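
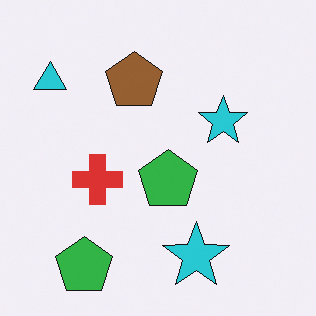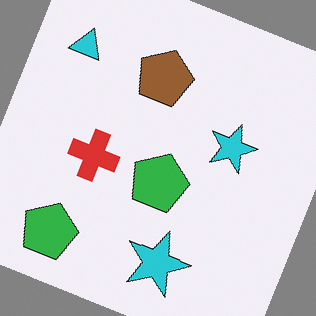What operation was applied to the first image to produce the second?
The image was rotated clockwise by a clearly visible amount.

Every shape is tilted by the same angle and the image corners show triangular fill wedges — a whole-image rotation by a non-right angle.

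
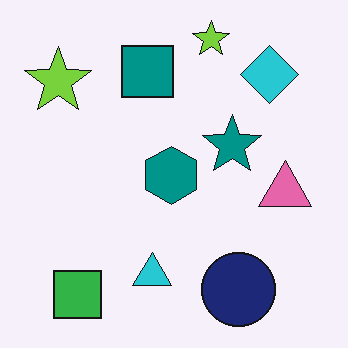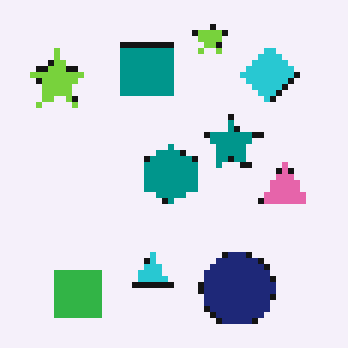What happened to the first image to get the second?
The image was pixelated into visible square blocks.

Shapes are reduced to large square blocks; fine edges and outlines are lost — a downscale-then-upscale (mosaic) effect.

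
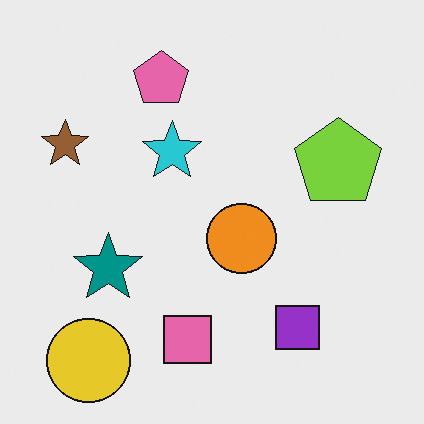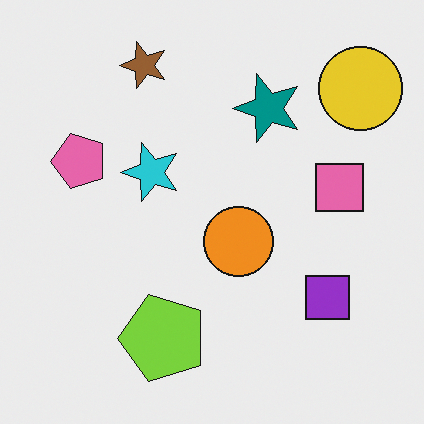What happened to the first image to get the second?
Transposed (reflected across the top-left ↔ bottom-right diagonal).

Shapes have swapped their row and column positions — what was in the top-right is now in the bottom-left — a diagonal reflection.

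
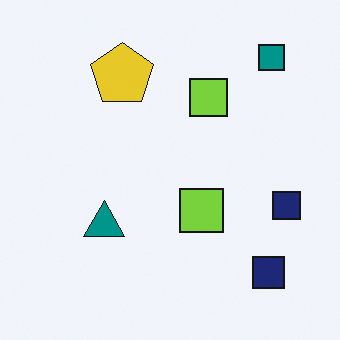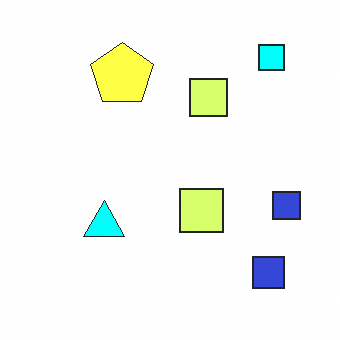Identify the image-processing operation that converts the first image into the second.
The second image is the first brightened a lot.

Every pixel — background and shapes alike — is uniformly brightened.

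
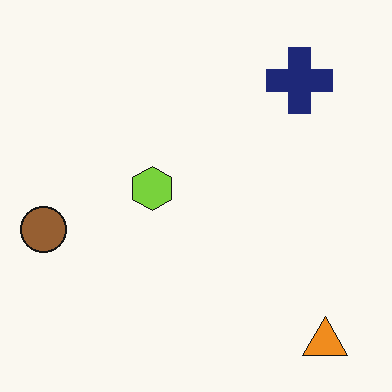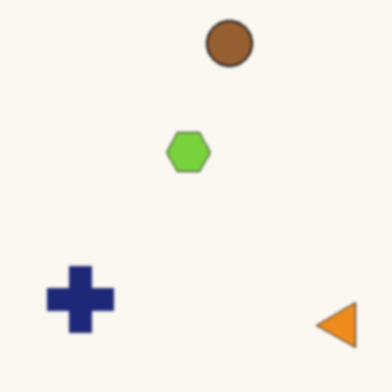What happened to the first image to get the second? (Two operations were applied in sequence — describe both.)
It was given a subtle gaussian blur, then transposed (reflected across the top-left ↔ bottom-right diagonal).

Shape edges and outlines are uniformly softened across the whole image. Shapes have swapped their row and column positions — what was in the top-right is now in the bottom-left — a diagonal reflection.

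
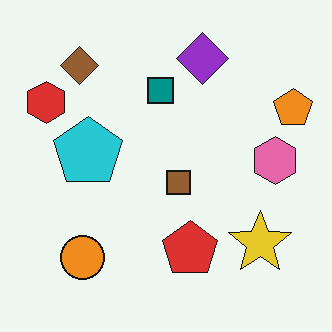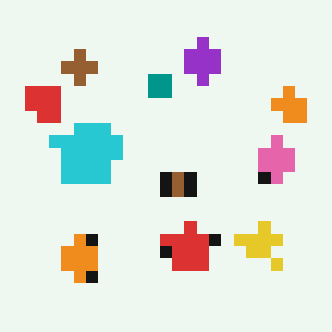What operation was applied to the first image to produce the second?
It was coarsely pixelated.

Shapes are reduced to large square blocks; fine edges and outlines are lost — a downscale-then-upscale (mosaic) effect.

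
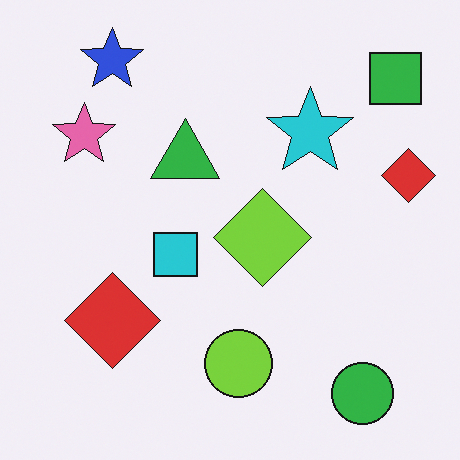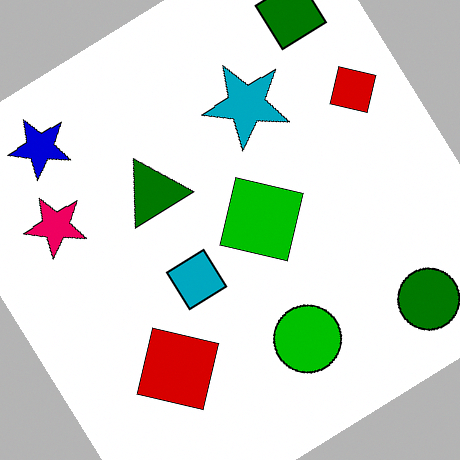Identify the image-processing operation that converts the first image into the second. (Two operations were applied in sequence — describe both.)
The transformation is: given much higher contrast, then rotated counter-clockwise by a large amount — several tens of degrees.

Tones are pushed away from mid-grey across the whole image — a global contrast change. Every shape is tilted by the same angle and the image corners show triangular fill wedges — a whole-image rotation by a non-right angle.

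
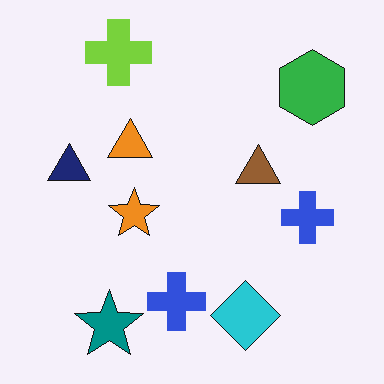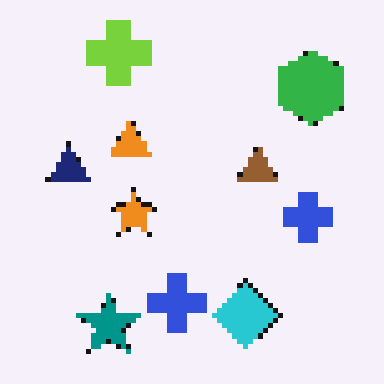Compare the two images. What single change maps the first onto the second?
The transformation is: lightly pixelated (a mild mosaic effect).

Shapes are reduced to large square blocks; fine edges and outlines are lost — a downscale-then-upscale (mosaic) effect.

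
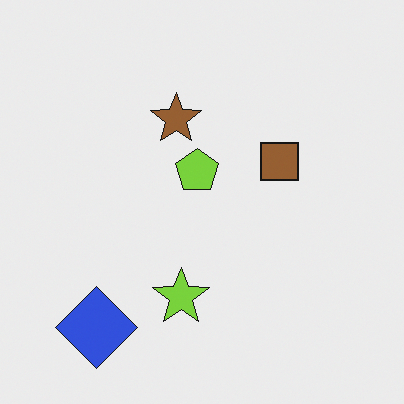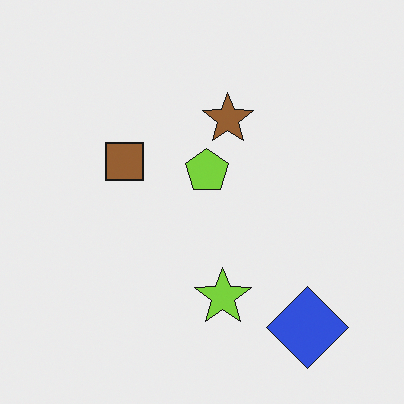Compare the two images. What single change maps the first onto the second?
The image was flipped horizontally (left ↔ right).

The blue diamond is in the bottom-left of the first image and the bottom-right of the second — shapes on opposite sides of the vertical midline have swapped in a mirror flip.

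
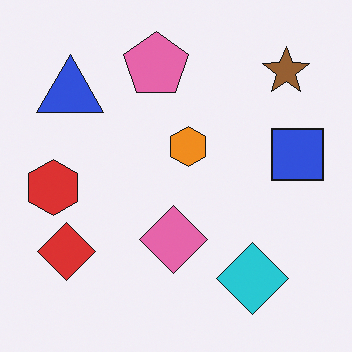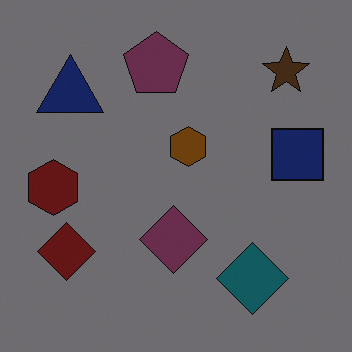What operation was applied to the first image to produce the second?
The transformation is: substantially darkened.

Every pixel — background and shapes alike — is uniformly darkened.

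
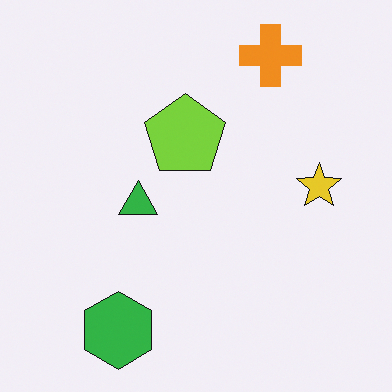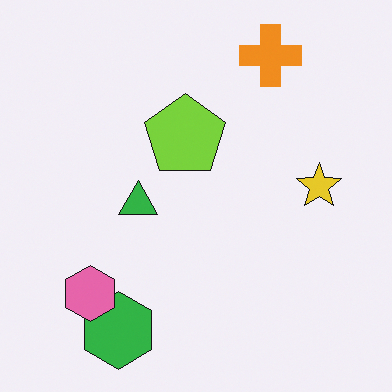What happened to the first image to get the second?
The transformation is: overlaid with an additional pink hexagon.

A pink hexagon appears in the second image that is absent from the first.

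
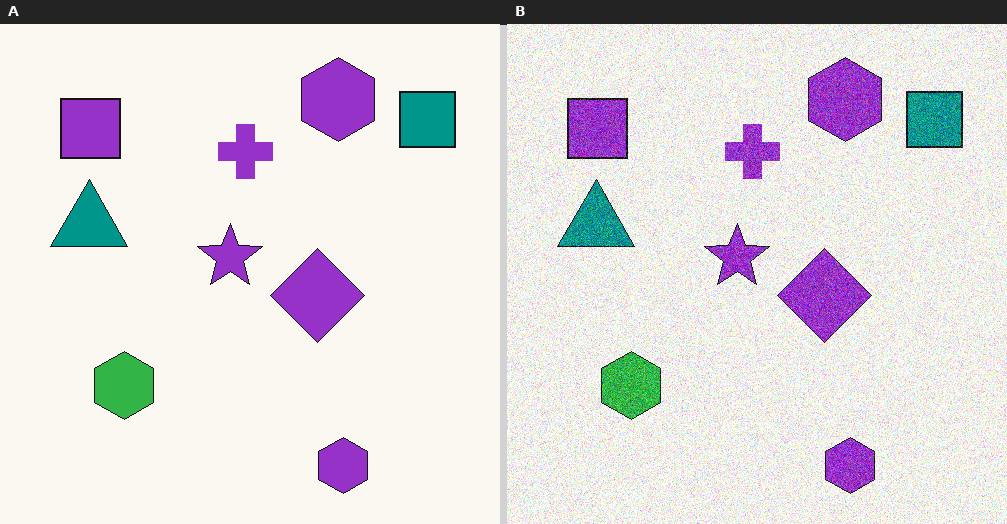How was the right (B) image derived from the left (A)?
This is the original image degraded with heavy additive noise.

Random speckle covers the whole image, including the flat background.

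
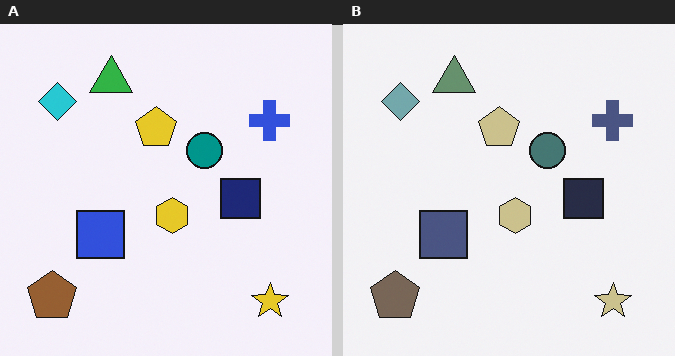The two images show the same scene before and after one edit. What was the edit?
The right (B) image is the left (A) made much more muted (saturation change).

All colors are more muted and greyish — a global saturation change.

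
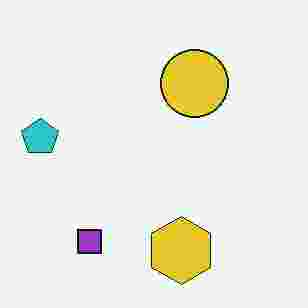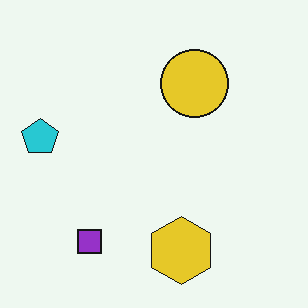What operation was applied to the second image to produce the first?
The image was heavily JPEG-compressed with obvious blocking artifacts.

Blocky 8×8 compression artifacts appear around shape edges and the flat background shows ringing — characteristic JPEG degradation.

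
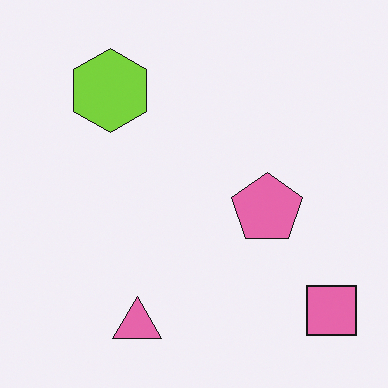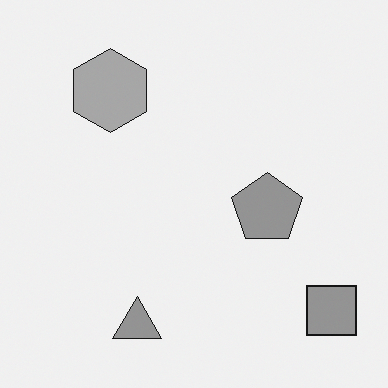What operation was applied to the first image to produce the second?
The image was converted to grayscale.

All color is removed — every shape is now a shade of grey.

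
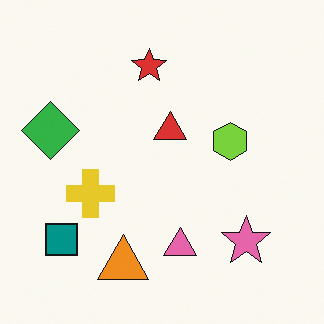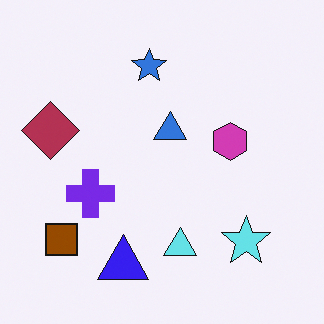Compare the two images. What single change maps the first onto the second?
The transformation is: hue-shifted by a large amount.

Every shape's color has rotated by the same amount around the hue wheel — a uniform hue shift.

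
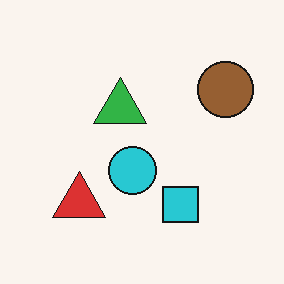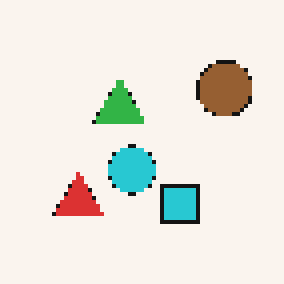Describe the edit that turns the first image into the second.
Lightly pixelated (a mild mosaic effect).

Shapes are reduced to large square blocks; fine edges and outlines are lost — a downscale-then-upscale (mosaic) effect.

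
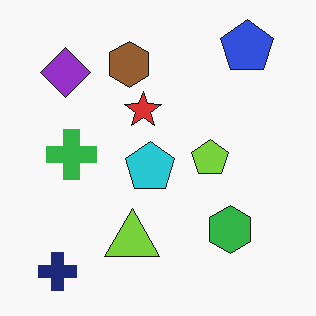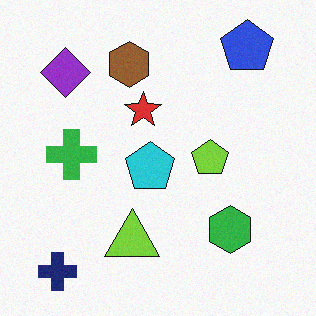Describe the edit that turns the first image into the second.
This is the original image degraded with light additive noise.

Random speckle covers the whole image, including the flat background.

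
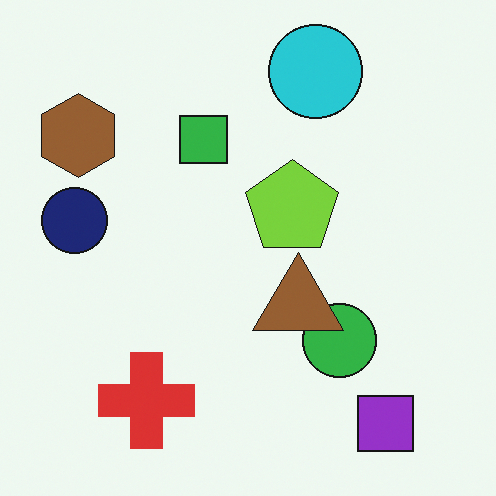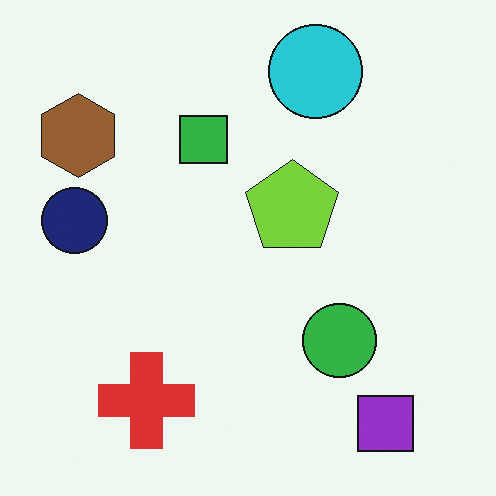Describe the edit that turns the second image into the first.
It was overlaid with an additional brown triangle.

A brown triangle appears in the first image that is absent from the second.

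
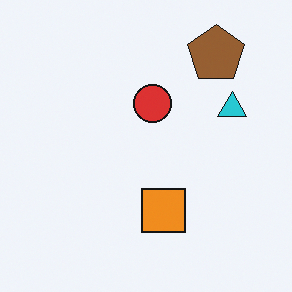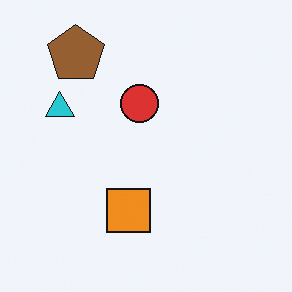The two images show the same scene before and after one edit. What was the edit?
The image was flipped horizontally (left ↔ right).

The cyan triangle is in the right of the first image and the left of the second — shapes on opposite sides of the vertical midline have swapped in a mirror flip.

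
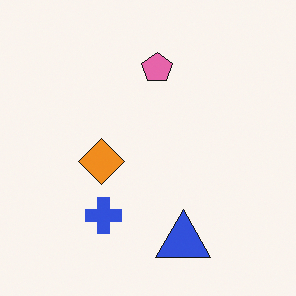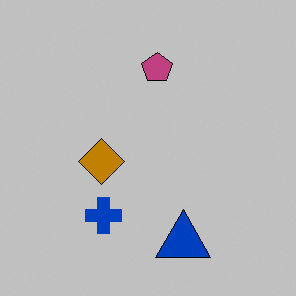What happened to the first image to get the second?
The second image is the first aggressively posterized.

Each flat color has snapped to a coarser quantized level — most visibly, the near-white background has dropped to a flat grey.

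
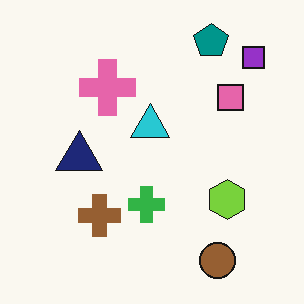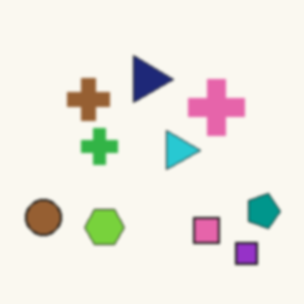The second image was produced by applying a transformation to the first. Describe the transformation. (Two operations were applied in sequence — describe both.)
The image was rotated 90° clockwise, then lightly blurred.

The purple square sits in the top-right of the first image and the bottom-right of the second — consistent with a whole-image 90° clockwise rotation. Shape edges and outlines are uniformly softened across the whole image.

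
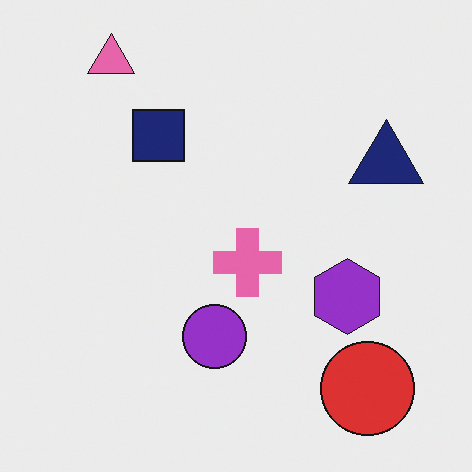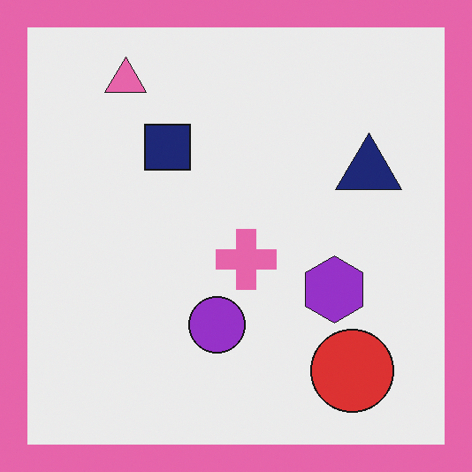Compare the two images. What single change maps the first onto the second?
This is the original image framed with a pink border.

A solid pink frame runs around the edge of the second image, with the content slightly shrunk inside it.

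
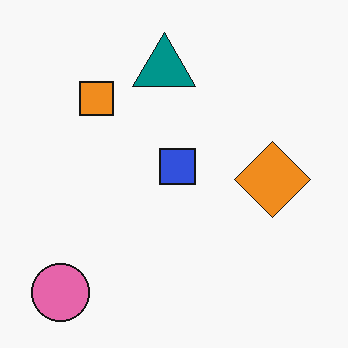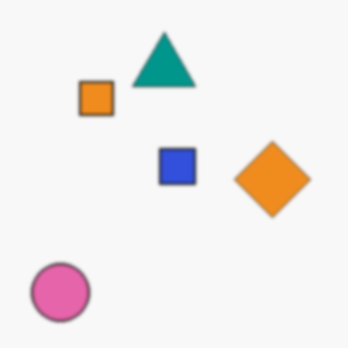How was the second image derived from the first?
The transformation is: given a subtle gaussian blur.

Shape edges and outlines are uniformly softened across the whole image.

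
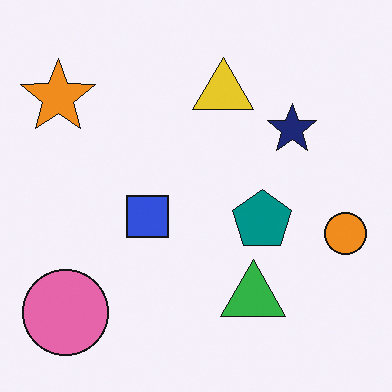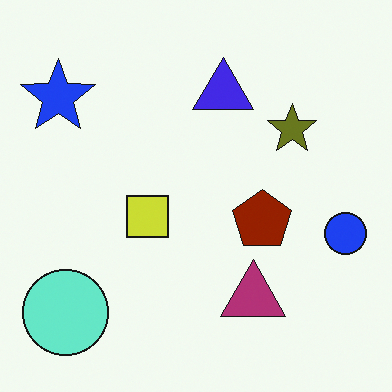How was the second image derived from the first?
It was hue-shifted through roughly half the color wheel.

Every shape's color has rotated by the same amount around the hue wheel — a uniform hue shift.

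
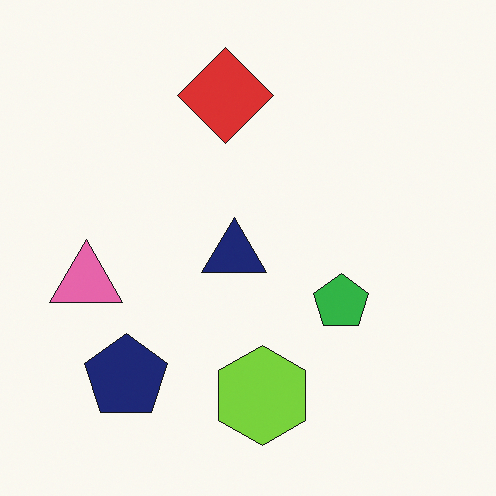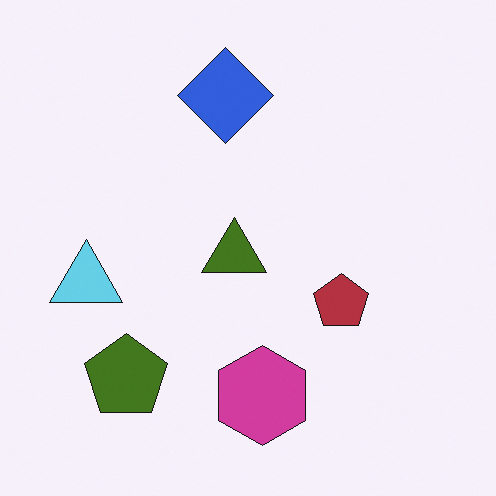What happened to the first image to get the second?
It was hue-shifted through roughly half the color wheel.

Every shape's color has rotated by the same amount around the hue wheel — a uniform hue shift.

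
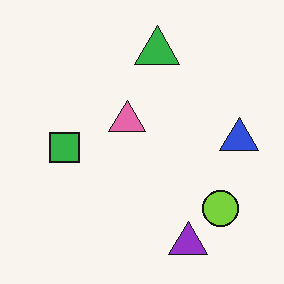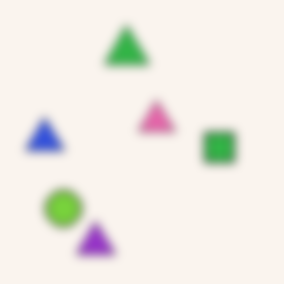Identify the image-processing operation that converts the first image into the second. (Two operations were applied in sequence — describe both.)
The image was strongly gaussian-blurred, then flipped horizontally (left ↔ right).

Shape edges and outlines are uniformly softened across the whole image. The blue triangle is in the right of the first image and the left of the second — shapes on opposite sides of the vertical midline have swapped in a mirror flip.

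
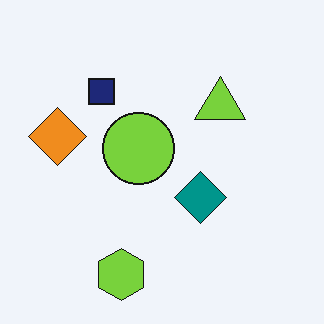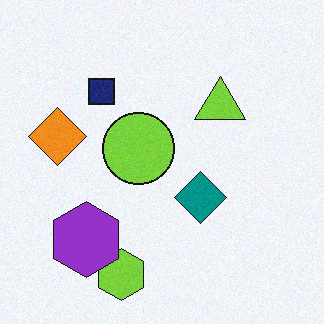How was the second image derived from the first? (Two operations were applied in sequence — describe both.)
The image was degraded with a light layer of grain, then overlaid with an additional purple hexagon.

Random speckle covers the whole image, including the flat background. A purple hexagon appears in the second image that is absent from the first.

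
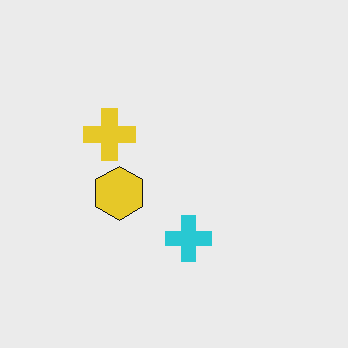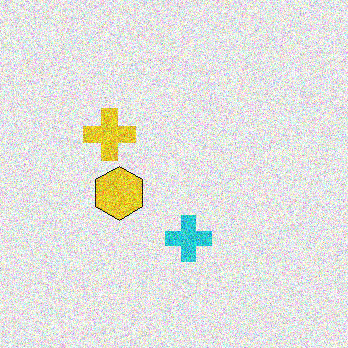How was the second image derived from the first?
This is the original image degraded with strong gaussian noise.

Random speckle covers the whole image, including the flat background.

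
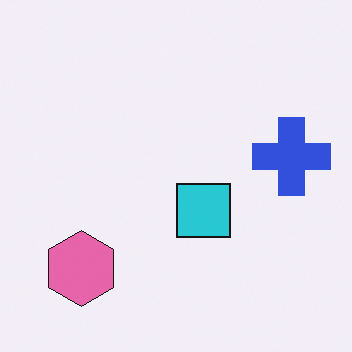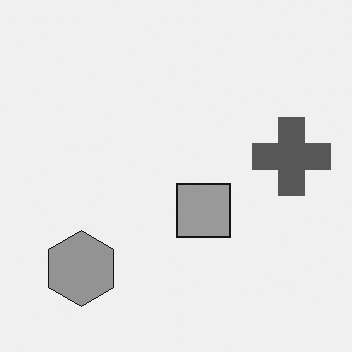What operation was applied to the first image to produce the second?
The transformation is: converted to grayscale.

All color is removed — every shape is now a shade of grey.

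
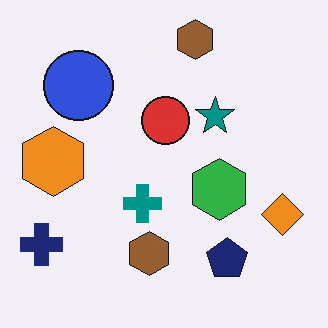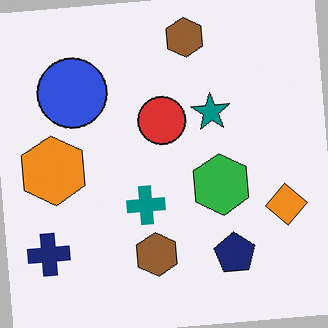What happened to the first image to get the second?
It was rotated counter-clockwise by a few degrees.

Every shape is tilted by the same angle and the image corners show triangular fill wedges — a whole-image rotation by a non-right angle.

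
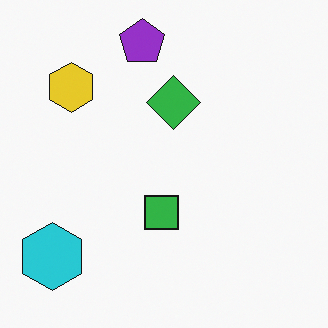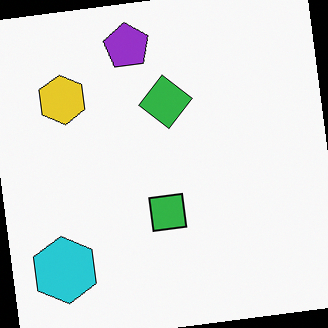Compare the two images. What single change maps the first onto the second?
Rotated counter-clockwise by a small amount.

Every shape is tilted by the same angle and the image corners show triangular fill wedges — a whole-image rotation by a non-right angle.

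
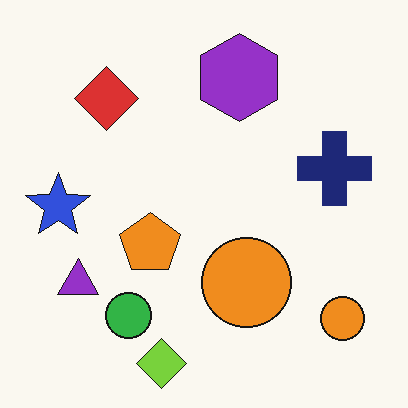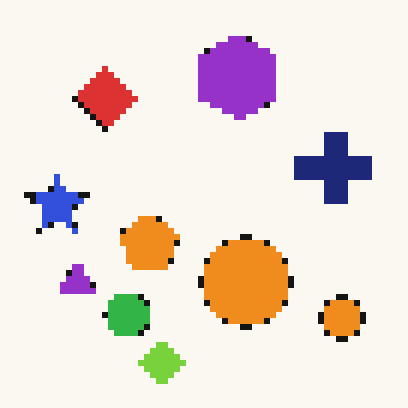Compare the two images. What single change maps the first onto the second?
This is the original image pixelated into visible square blocks.

Shapes are reduced to large square blocks; fine edges and outlines are lost — a downscale-then-upscale (mosaic) effect.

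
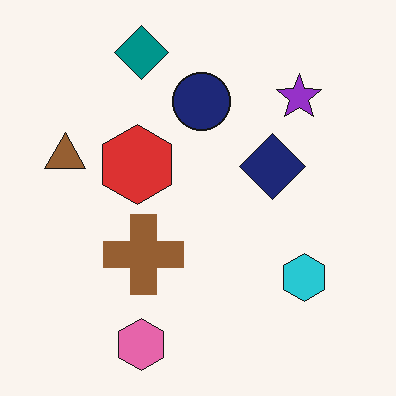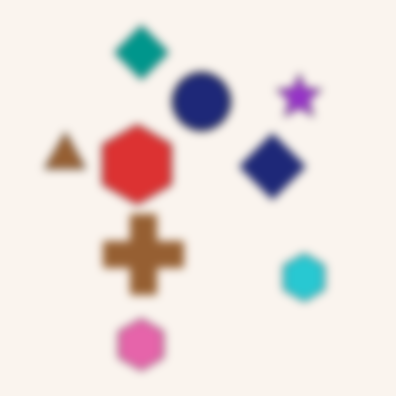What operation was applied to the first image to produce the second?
Moderately blurred.

Shape edges and outlines are uniformly softened across the whole image.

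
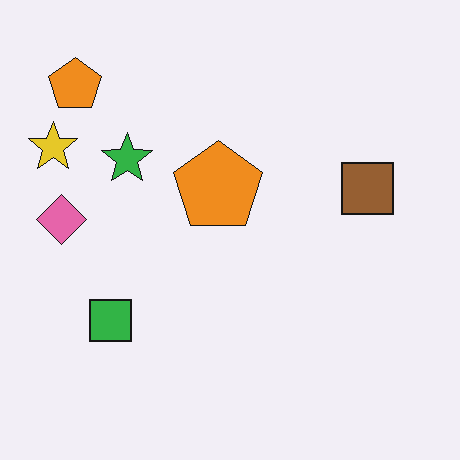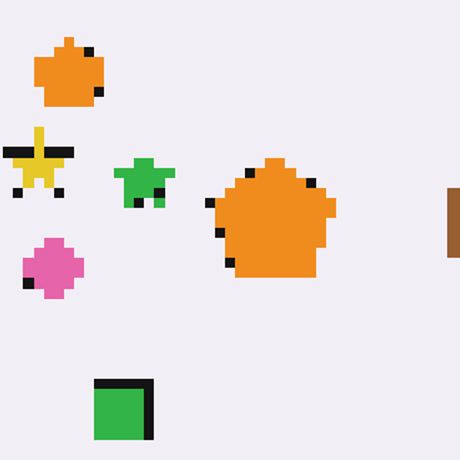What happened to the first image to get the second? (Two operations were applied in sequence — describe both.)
The image was moderately pixelated, then cropped slightly and scaled back up.

Shapes are reduced to large square blocks; fine edges and outlines are lost — a downscale-then-upscale (mosaic) effect. The visible shapes are larger and the field of view is narrower; shapes near the original edges may be partly or wholly outside the frame — a crop-and-rescale.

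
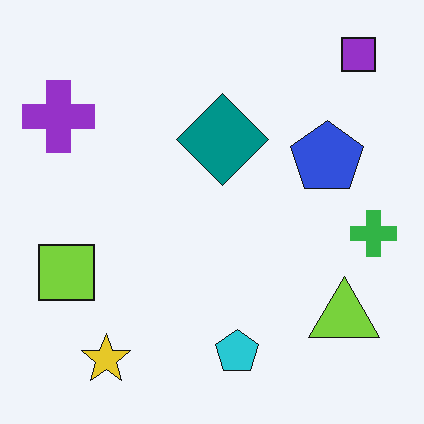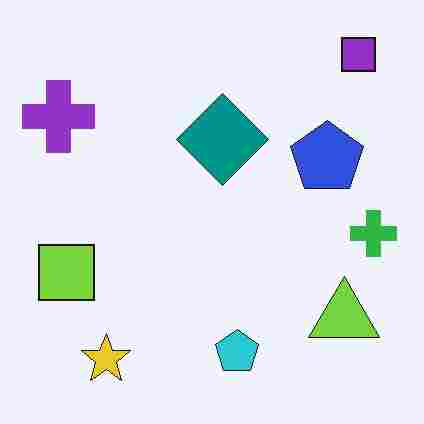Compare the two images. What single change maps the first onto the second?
It was degraded with heavy JPEG compression.

Blocky 8×8 compression artifacts appear around shape edges and the flat background shows ringing — characteristic JPEG degradation.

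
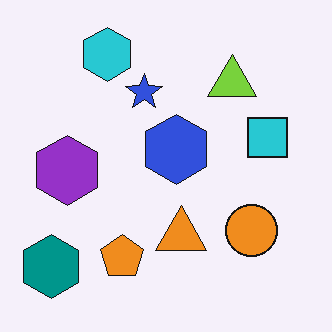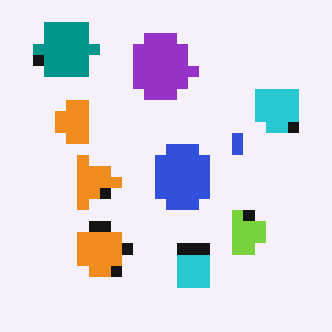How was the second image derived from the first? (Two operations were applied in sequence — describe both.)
The second image is the first rotated 90° clockwise, then coarsely pixelated.

The teal hexagon sits in the bottom-left of the first image and the top-left of the second — consistent with a whole-image 90° clockwise rotation. Shapes are reduced to large square blocks; fine edges and outlines are lost — a downscale-then-upscale (mosaic) effect.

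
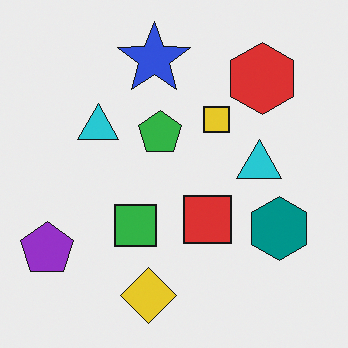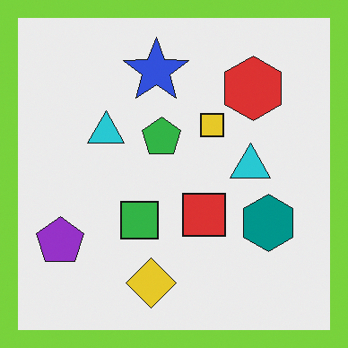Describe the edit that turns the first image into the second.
The transformation is: framed with a lime border.

A solid lime frame runs around the edge of the second image, with the content slightly shrunk inside it.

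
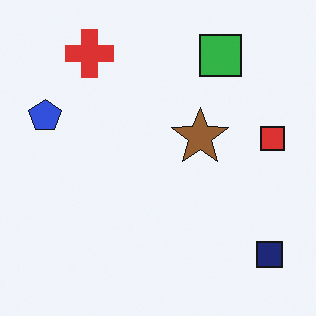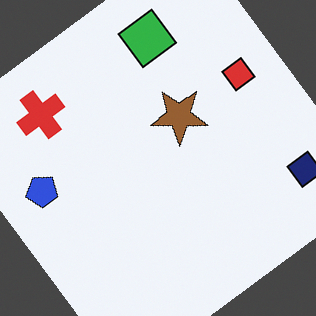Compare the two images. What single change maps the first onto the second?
The second image is the first rotated counter-clockwise by a large amount — several tens of degrees.

Every shape is tilted by the same angle and the image corners show triangular fill wedges — a whole-image rotation by a non-right angle.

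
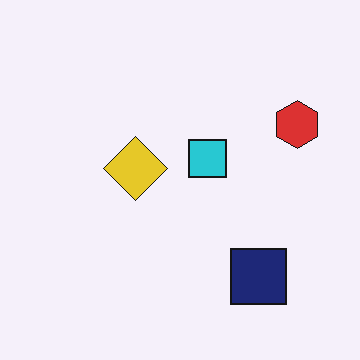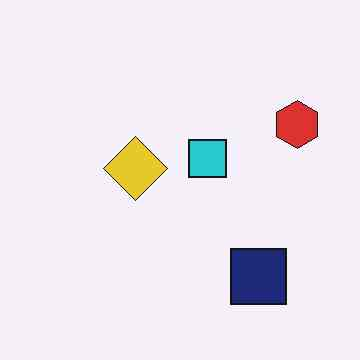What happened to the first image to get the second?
The image was given moderate JPEG compression.

Blocky 8×8 compression artifacts appear around shape edges and the flat background shows ringing — characteristic JPEG degradation.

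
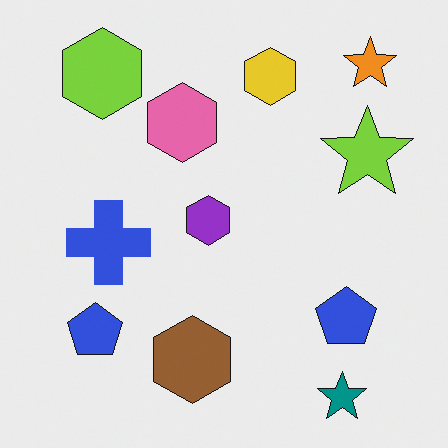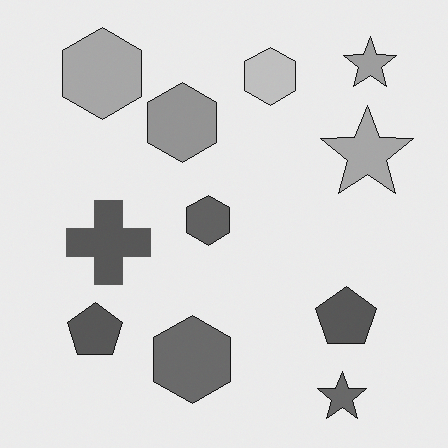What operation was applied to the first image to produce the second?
It was converted to grayscale.

All color is removed — every shape is now a shade of grey.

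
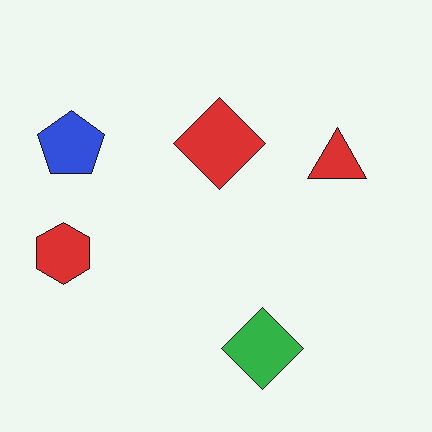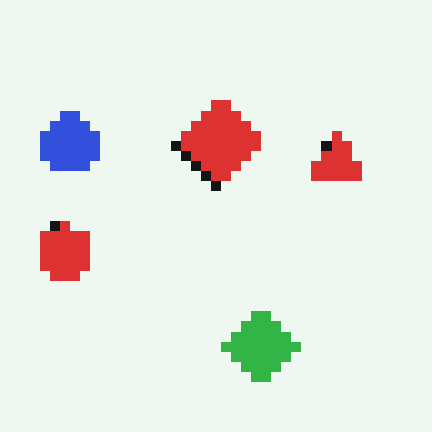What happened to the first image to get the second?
It was coarsely pixelated.

Shapes are reduced to large square blocks; fine edges and outlines are lost — a downscale-then-upscale (mosaic) effect.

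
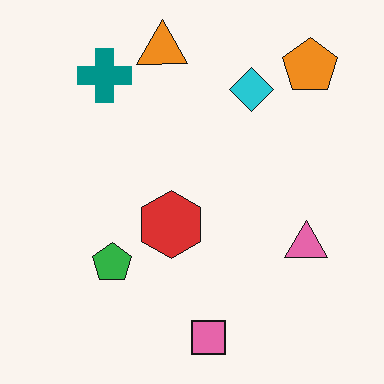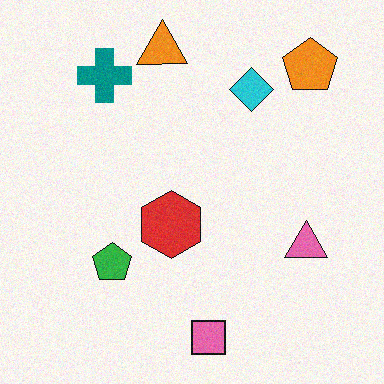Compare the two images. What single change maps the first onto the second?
Degraded with subtle gaussian noise.

Random speckle covers the whole image, including the flat background.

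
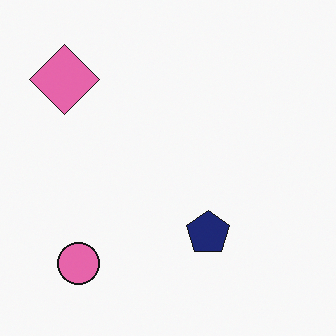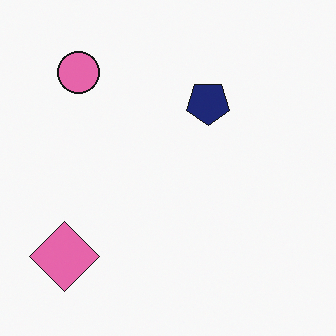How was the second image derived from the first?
The second image is the first flipped vertically (top ↔ bottom).

The pink circle is in the bottom-left of the first image and the top-left of the second — shapes on opposite sides of the horizontal midline have swapped in a mirror flip.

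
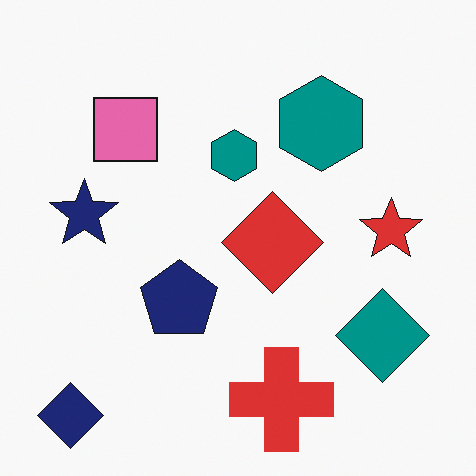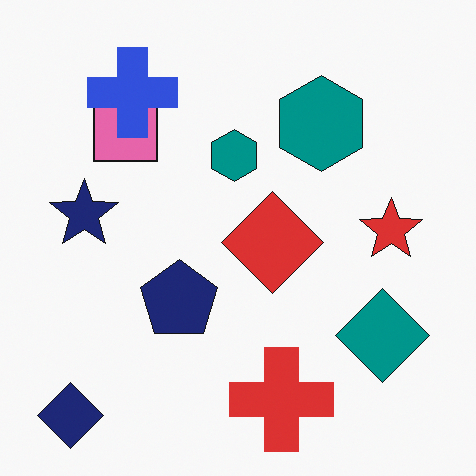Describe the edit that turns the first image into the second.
The transformation is: overlaid with an additional blue cross.

A blue cross appears in the second image that is absent from the first.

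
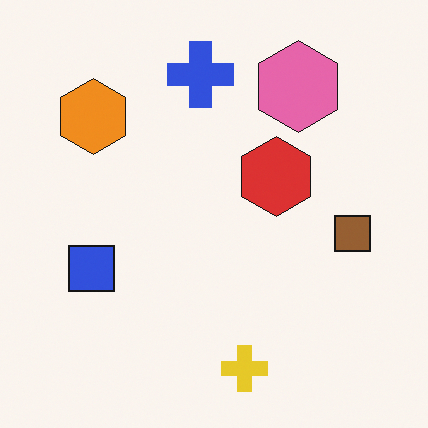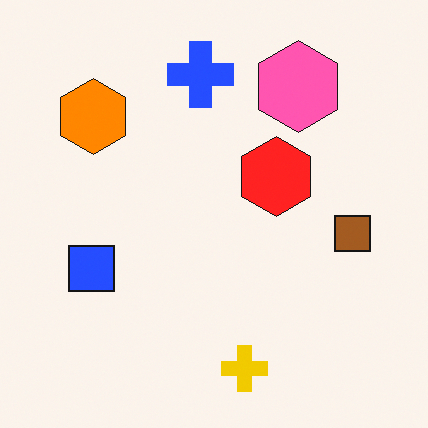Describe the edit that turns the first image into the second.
The image was slightly oversaturated.

All colors are more vivid — a global saturation change.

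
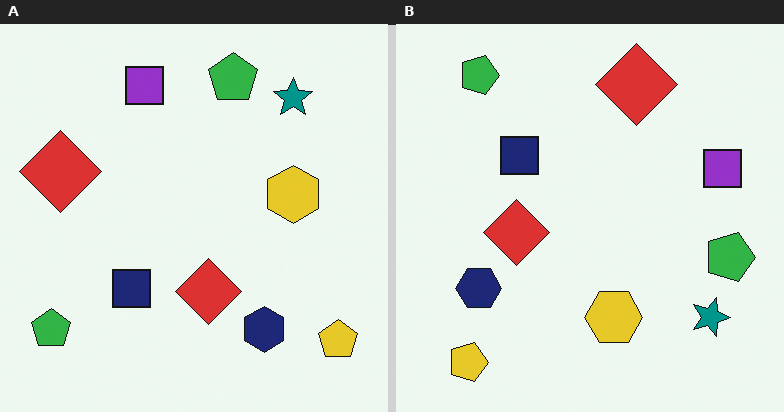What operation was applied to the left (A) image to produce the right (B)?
Rotated 90° clockwise.

The yellow pentagon sits in the bottom-right of the left (A) image and the bottom-left of the right (B) — consistent with a whole-image 90° clockwise rotation.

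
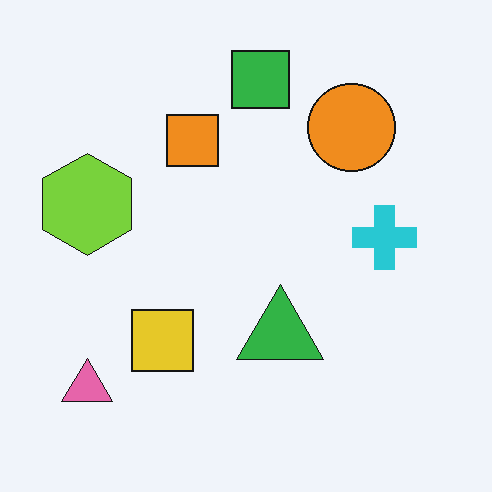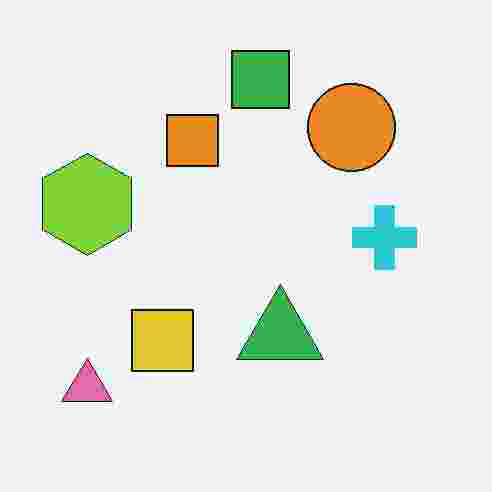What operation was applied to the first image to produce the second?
The transformation is: heavily JPEG-compressed with obvious blocking artifacts.

Blocky 8×8 compression artifacts appear around shape edges and the flat background shows ringing — characteristic JPEG degradation.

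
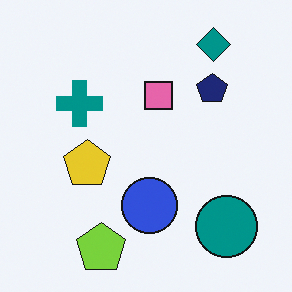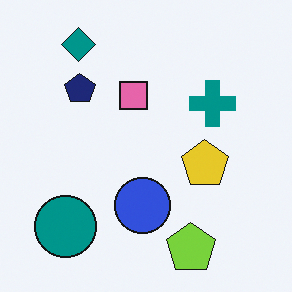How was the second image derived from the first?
This is the original image flipped horizontally (left ↔ right).

The teal circle is in the bottom-right of the first image and the bottom-left of the second — shapes on opposite sides of the vertical midline have swapped in a mirror flip.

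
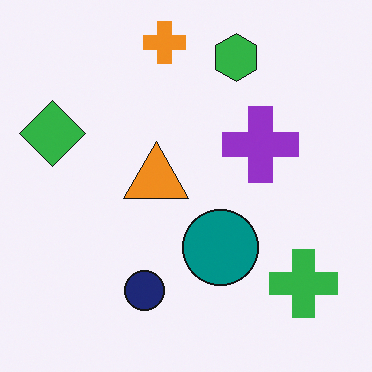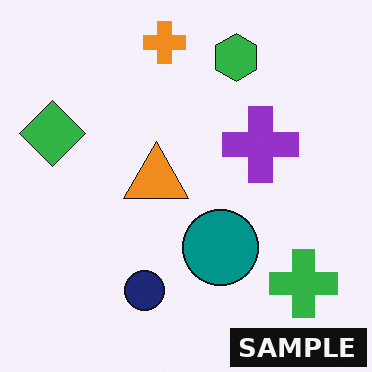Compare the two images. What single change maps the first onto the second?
It was watermarked with the text "SAMPLE" in the lower-right corner.

A dark label reading "SAMPLE" appears in the lower-right corner.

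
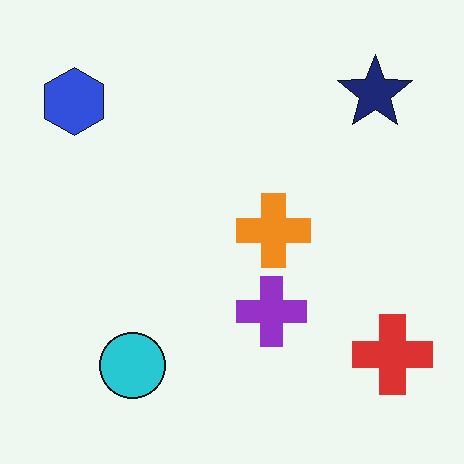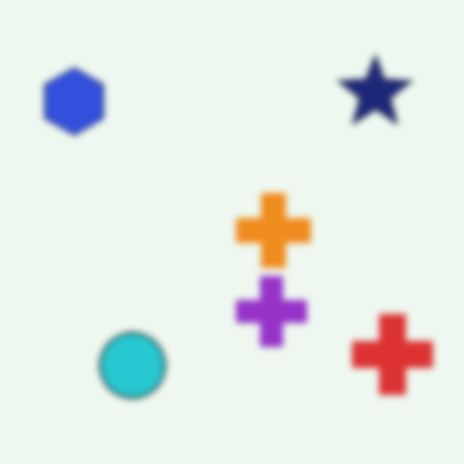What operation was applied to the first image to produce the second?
The image was moderately blurred.

Shape edges and outlines are uniformly softened across the whole image.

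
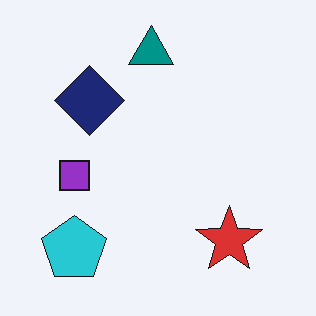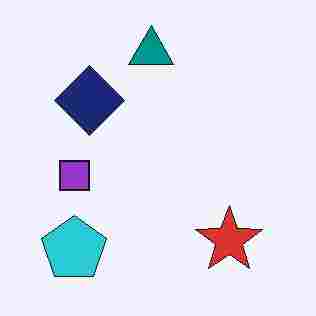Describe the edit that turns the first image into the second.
This is the original image heavily JPEG-compressed with obvious blocking artifacts.

Blocky 8×8 compression artifacts appear around shape edges and the flat background shows ringing — characteristic JPEG degradation.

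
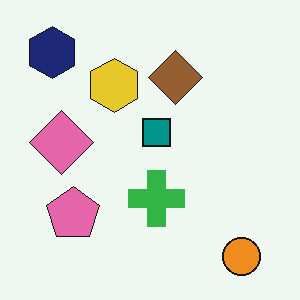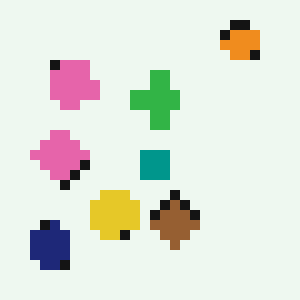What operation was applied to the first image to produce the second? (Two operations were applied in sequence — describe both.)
The image was flipped vertically (top ↔ bottom), then coarsely pixelated.

The orange circle is in the bottom-right of the first image and the top-right of the second — shapes on opposite sides of the horizontal midline have swapped in a mirror flip. Shapes are reduced to large square blocks; fine edges and outlines are lost — a downscale-then-upscale (mosaic) effect.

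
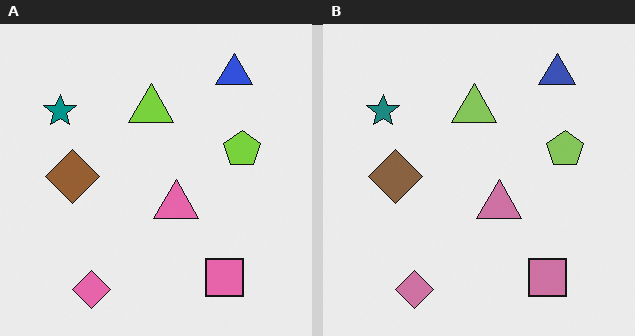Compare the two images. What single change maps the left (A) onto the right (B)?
The transformation is: slightly desaturated.

All colors are more muted and greyish — a global saturation change.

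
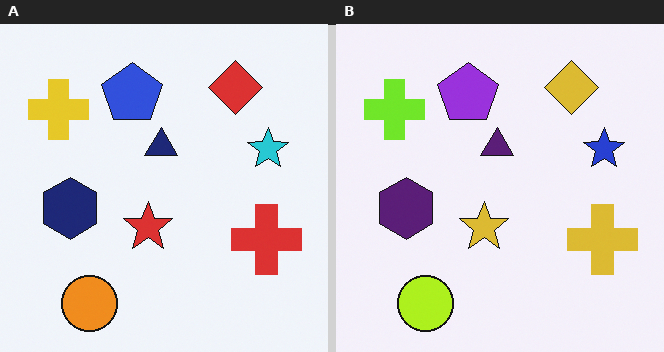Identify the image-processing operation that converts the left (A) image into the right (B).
This is the original image hue-shifted by a small amount.

Every shape's color has rotated by the same amount around the hue wheel — a uniform hue shift.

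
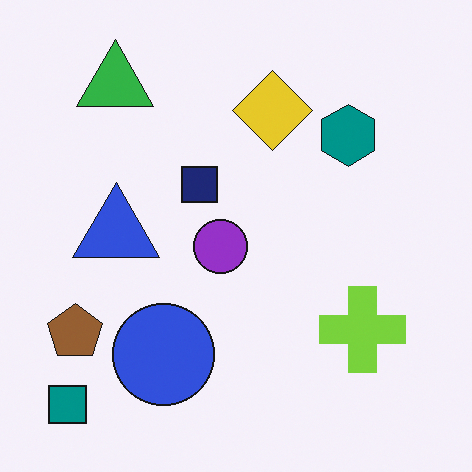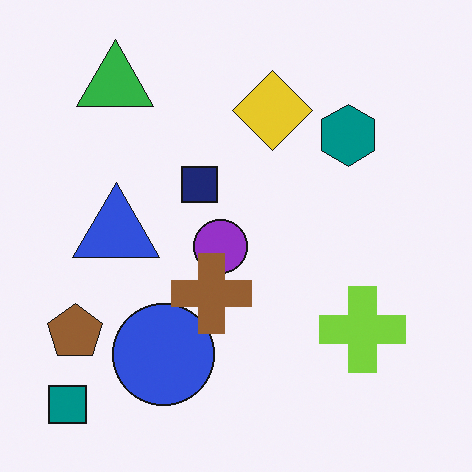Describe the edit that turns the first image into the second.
The transformation is: overlaid with an additional brown cross.

A brown cross appears in the second image that is absent from the first.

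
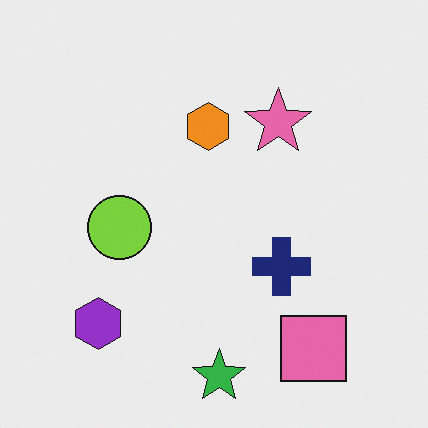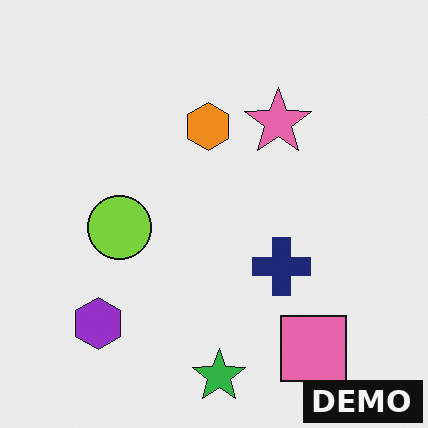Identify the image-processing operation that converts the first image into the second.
The image was watermarked with the text "DEMO" in the lower-right corner.

A dark label reading "DEMO" appears in the lower-right corner.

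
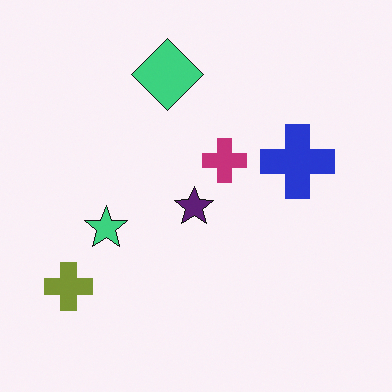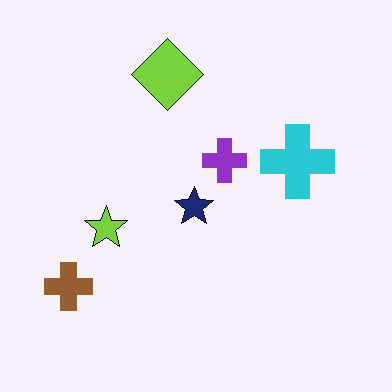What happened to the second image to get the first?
The first image is the second hue-shifted by a small amount.

Every shape's color has rotated by the same amount around the hue wheel — a uniform hue shift.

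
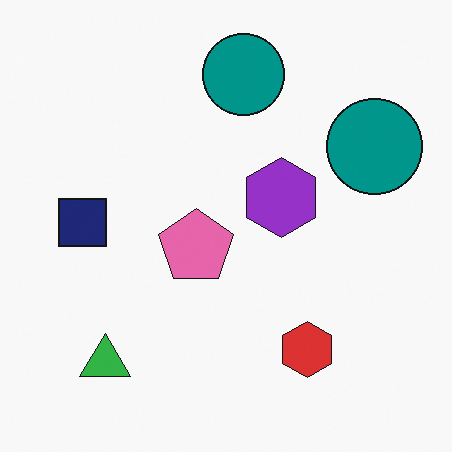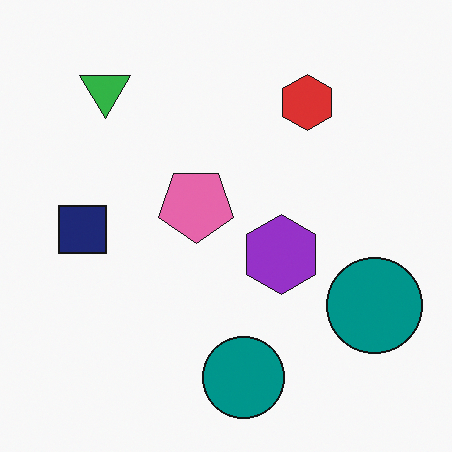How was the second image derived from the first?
It was flipped vertically (top ↔ bottom).

The green triangle is in the bottom-left of the first image and the top-left of the second — shapes on opposite sides of the horizontal midline have swapped in a mirror flip.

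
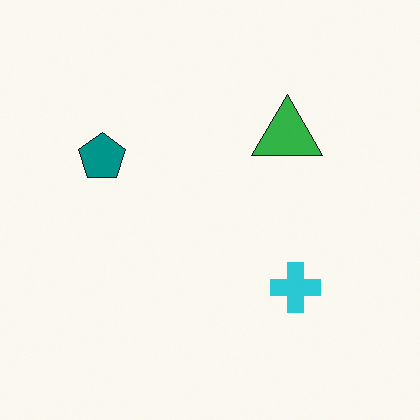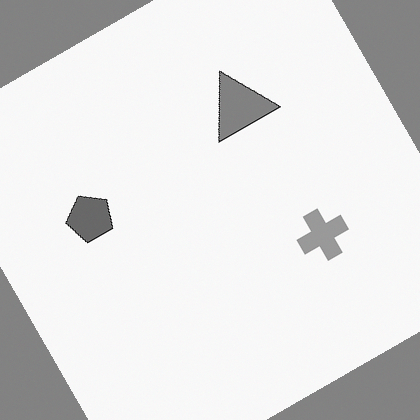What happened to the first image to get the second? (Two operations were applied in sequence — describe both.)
It was rotated counter-clockwise by a moderate amount, then converted to grayscale.

Every shape is tilted by the same angle and the image corners show triangular fill wedges — a whole-image rotation by a non-right angle. All color is removed — every shape is now a shade of grey.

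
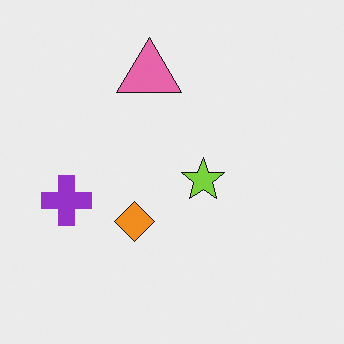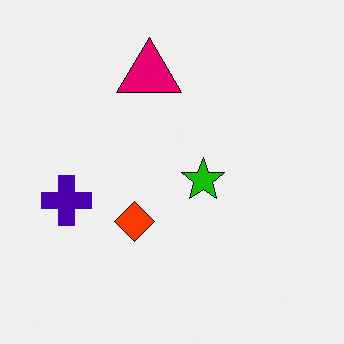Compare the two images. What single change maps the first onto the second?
The transformation is: boosted in contrast.

Tones are pushed away from mid-grey across the whole image — a global contrast change.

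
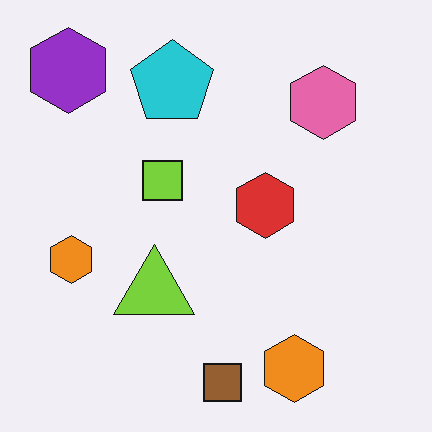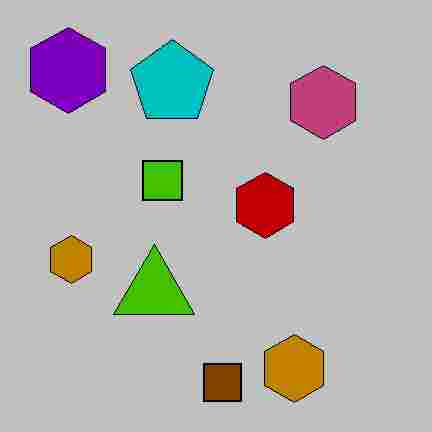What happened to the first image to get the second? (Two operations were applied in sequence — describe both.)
Aggressively posterized, then heavily JPEG-compressed with obvious blocking artifacts.

Each flat color has snapped to a coarser quantized level — most visibly, the near-white background has dropped to a flat grey. Blocky 8×8 compression artifacts appear around shape edges and the flat background shows ringing — characteristic JPEG degradation.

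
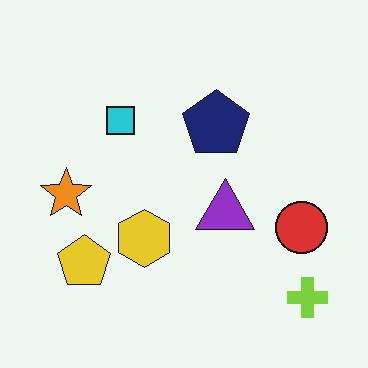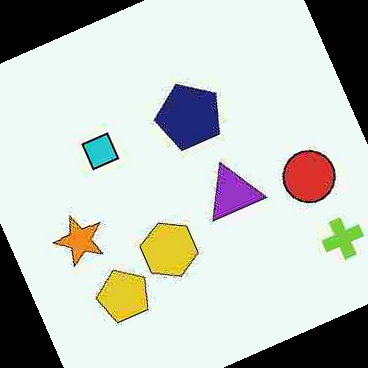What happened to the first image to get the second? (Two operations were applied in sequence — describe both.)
The transformation is: heavily JPEG-compressed with obvious blocking artifacts, then rotated counter-clockwise by a moderate amount.

Blocky 8×8 compression artifacts appear around shape edges and the flat background shows ringing — characteristic JPEG degradation. Every shape is tilted by the same angle and the image corners show triangular fill wedges — a whole-image rotation by a non-right angle.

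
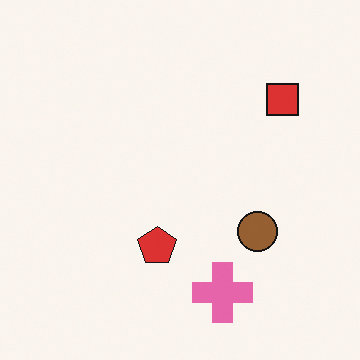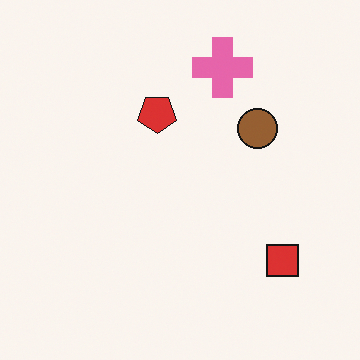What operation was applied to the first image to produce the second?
The image was flipped vertically (top ↔ bottom).

The pink cross is in the bottom of the first image and the top of the second — shapes on opposite sides of the horizontal midline have swapped in a mirror flip.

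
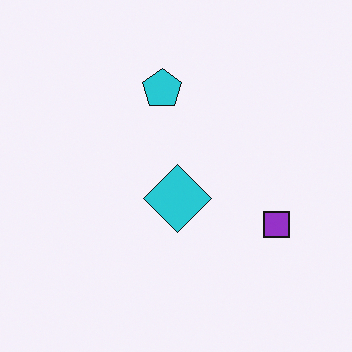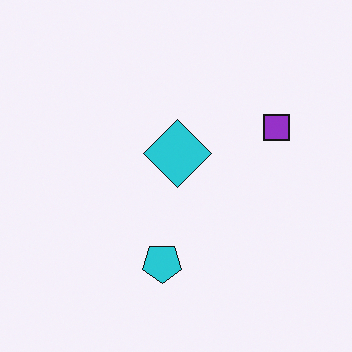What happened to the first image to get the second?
The second image is the first flipped vertically (top ↔ bottom).

The cyan pentagon is in the top of the first image and the bottom of the second — shapes on opposite sides of the horizontal midline have swapped in a mirror flip.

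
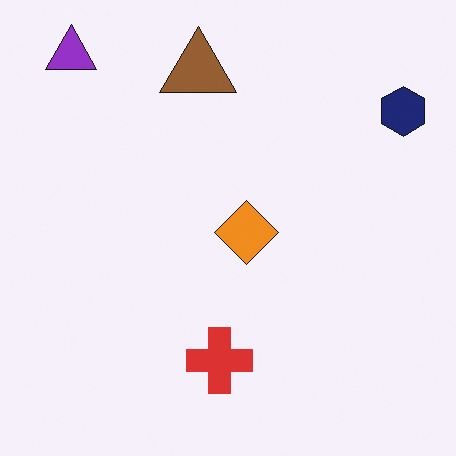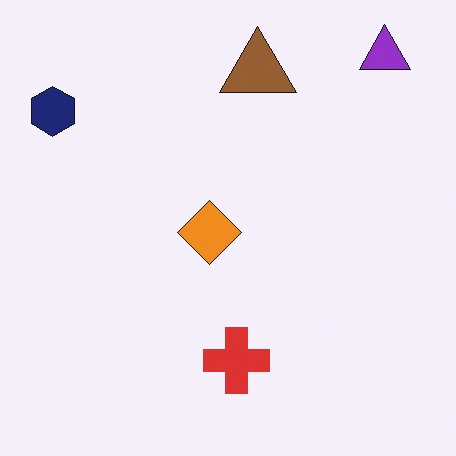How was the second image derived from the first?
Flipped horizontally (left ↔ right).

The navy hexagon is in the top-right of the first image and the top-left of the second — shapes on opposite sides of the vertical midline have swapped in a mirror flip.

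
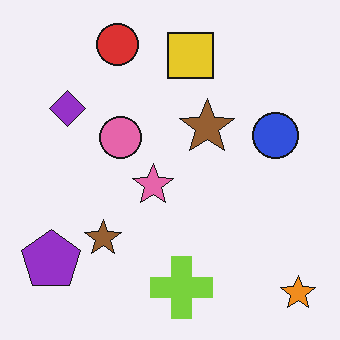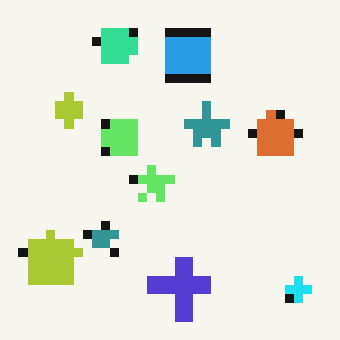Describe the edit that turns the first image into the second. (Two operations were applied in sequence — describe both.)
This is the original image hue-shifted through roughly a third of the color wheel, then coarsely pixelated.

Every shape's color has rotated by the same amount around the hue wheel — a uniform hue shift. Shapes are reduced to large square blocks; fine edges and outlines are lost — a downscale-then-upscale (mosaic) effect.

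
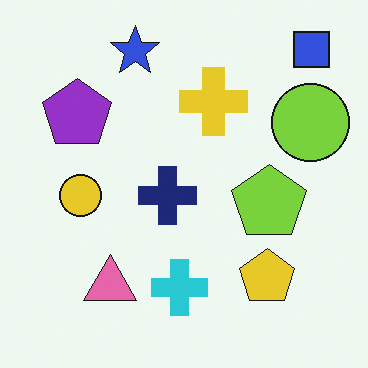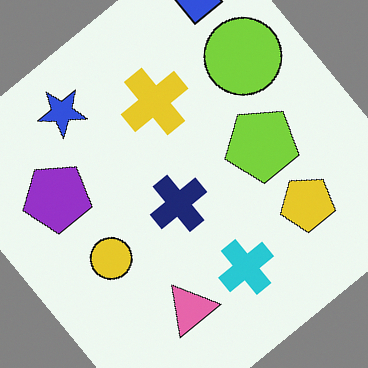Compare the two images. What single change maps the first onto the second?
The transformation is: rotated counter-clockwise by a large amount — several tens of degrees.

Every shape is tilted by the same angle and the image corners show triangular fill wedges — a whole-image rotation by a non-right angle.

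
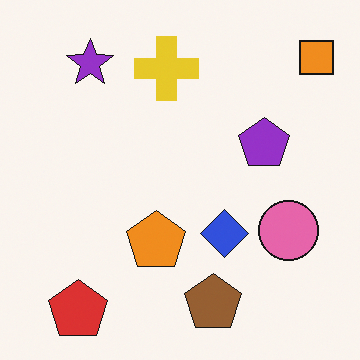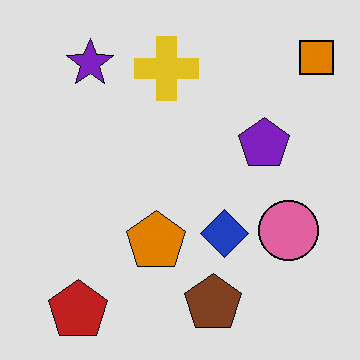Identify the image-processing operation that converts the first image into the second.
The transformation is: moderately posterized.

Each flat color has snapped to a coarser quantized level — most visibly, the near-white background has dropped to a flat grey.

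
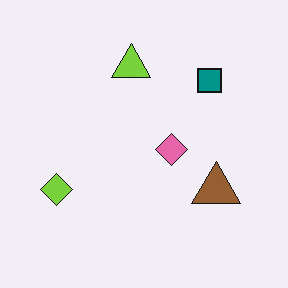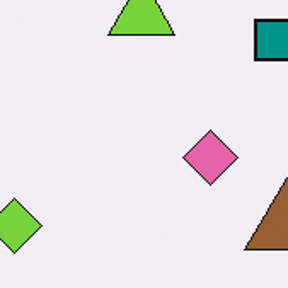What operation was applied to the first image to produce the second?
The transformation is: cropped tightly and scaled back up.

The visible shapes are larger and the field of view is narrower; shapes near the original edges may be partly or wholly outside the frame — a crop-and-rescale.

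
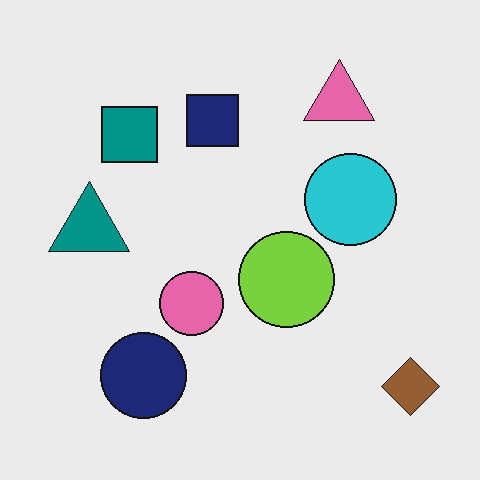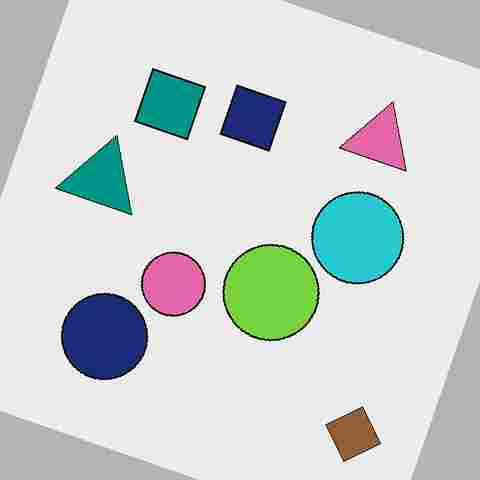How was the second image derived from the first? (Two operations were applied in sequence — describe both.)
This is the original image rotated clockwise by a clearly visible amount, then heavily JPEG-compressed with obvious blocking artifacts.

Every shape is tilted by the same angle and the image corners show triangular fill wedges — a whole-image rotation by a non-right angle. Blocky 8×8 compression artifacts appear around shape edges and the flat background shows ringing — characteristic JPEG degradation.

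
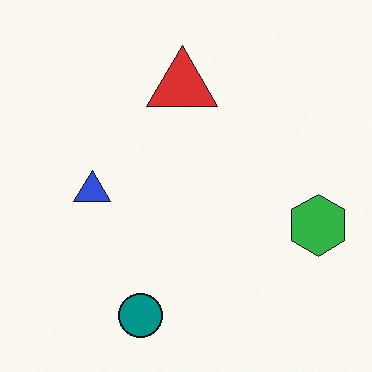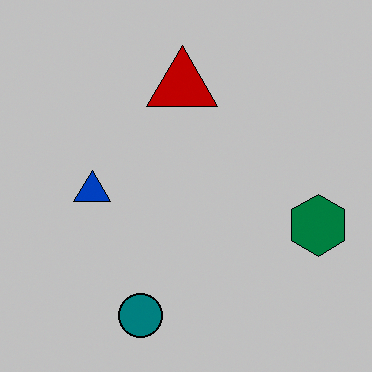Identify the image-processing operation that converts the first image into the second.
It was heavily posterized to just a handful of flat colors.

Each flat color has snapped to a coarser quantized level — most visibly, the near-white background has dropped to a flat grey.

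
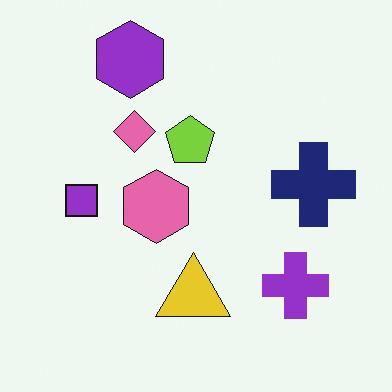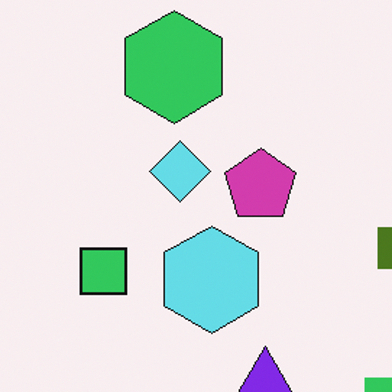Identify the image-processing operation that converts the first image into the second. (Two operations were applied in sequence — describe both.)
This is the original image hue-shifted by a large amount, then cropped to a modestly smaller region and rescaled.

Every shape's color has rotated by the same amount around the hue wheel — a uniform hue shift. The visible shapes are larger and the field of view is narrower; shapes near the original edges may be partly or wholly outside the frame — a crop-and-rescale.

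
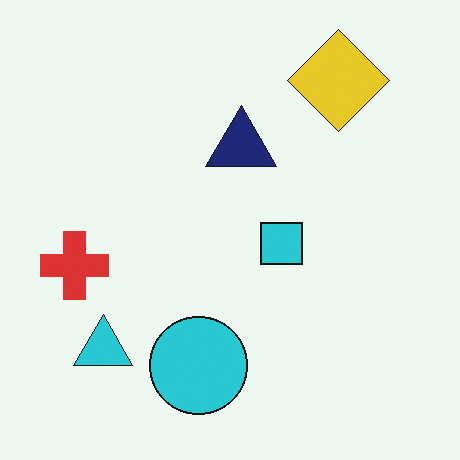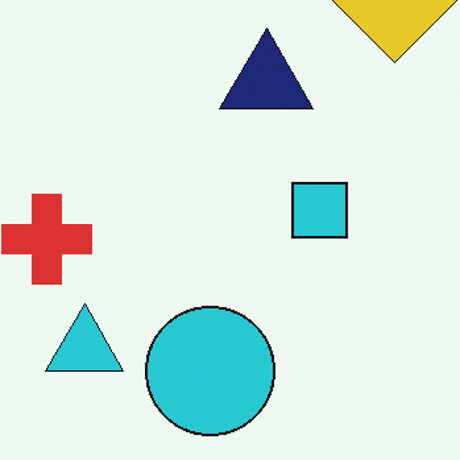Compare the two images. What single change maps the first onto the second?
The transformation is: cropped to a modestly smaller region and rescaled.

The visible shapes are larger and the field of view is narrower; shapes near the original edges may be partly or wholly outside the frame — a crop-and-rescale.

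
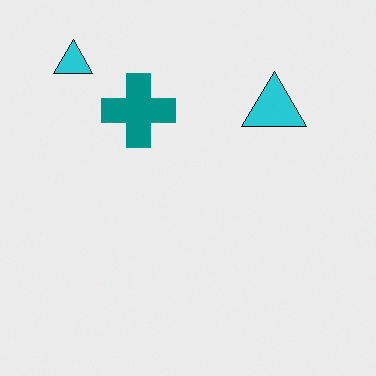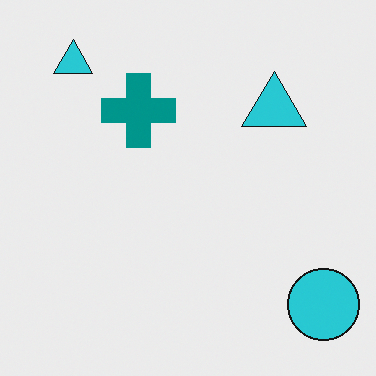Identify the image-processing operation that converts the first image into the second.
This is the original image overlaid with an additional cyan circle.

A cyan circle appears in the second image that is absent from the first.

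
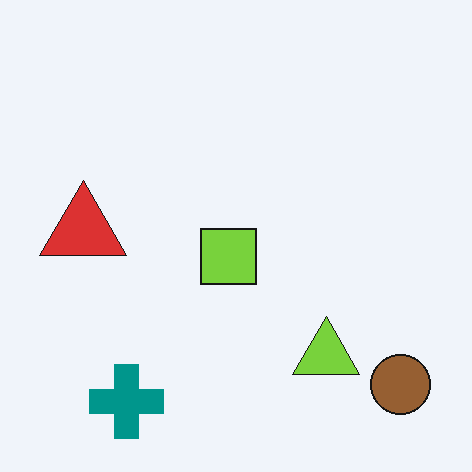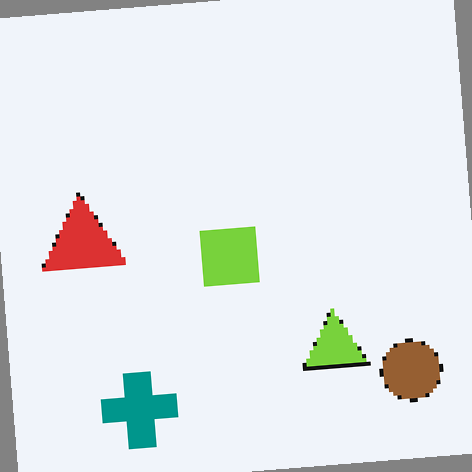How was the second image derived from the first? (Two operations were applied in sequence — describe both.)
The second image is the first mildly pixelated, then rotated counter-clockwise by a few degrees.

Shapes are reduced to large square blocks; fine edges and outlines are lost — a downscale-then-upscale (mosaic) effect. Every shape is tilted by the same angle and the image corners show triangular fill wedges — a whole-image rotation by a non-right angle.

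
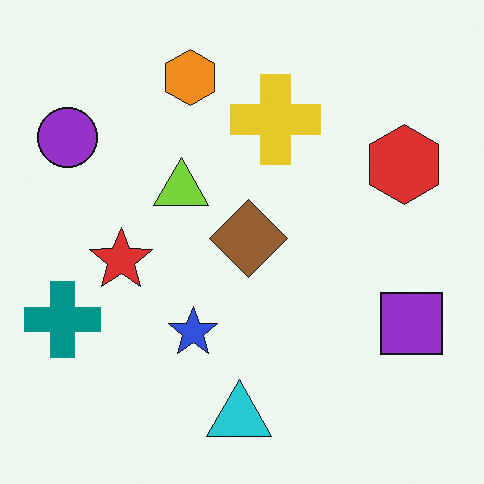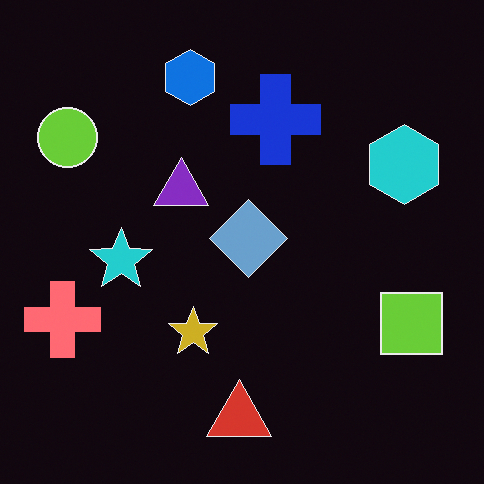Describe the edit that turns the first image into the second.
It was color-inverted (negative).

The light background has become dark and every shape's color is its complement — a photographic negative.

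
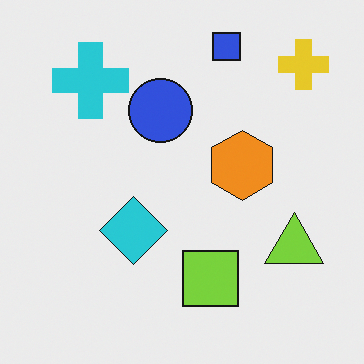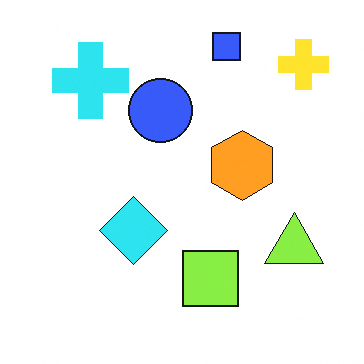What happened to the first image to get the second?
The second image is the first slightly brightened.

Every pixel — background and shapes alike — is uniformly brightened.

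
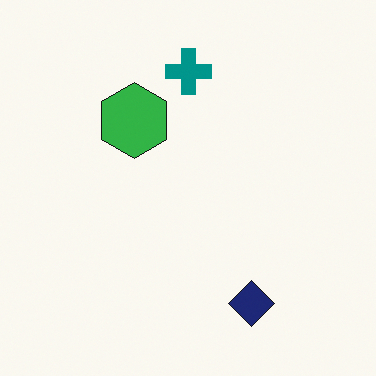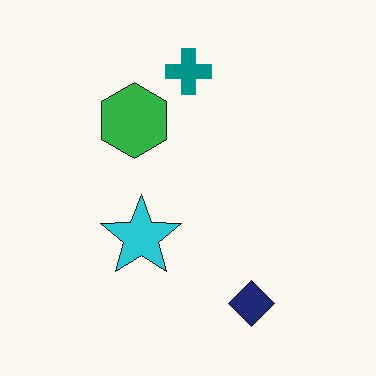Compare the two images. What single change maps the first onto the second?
The image was overlaid with an additional cyan star.

A cyan star appears in the second image that is absent from the first.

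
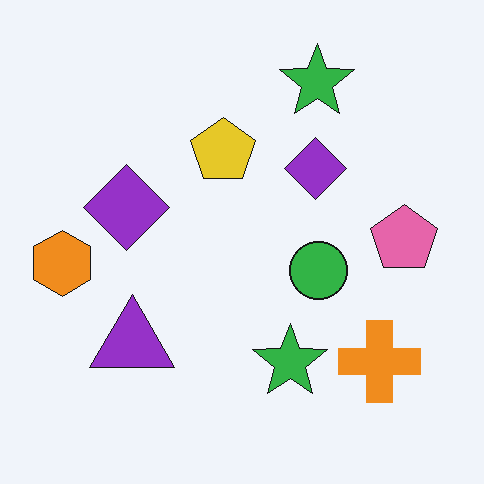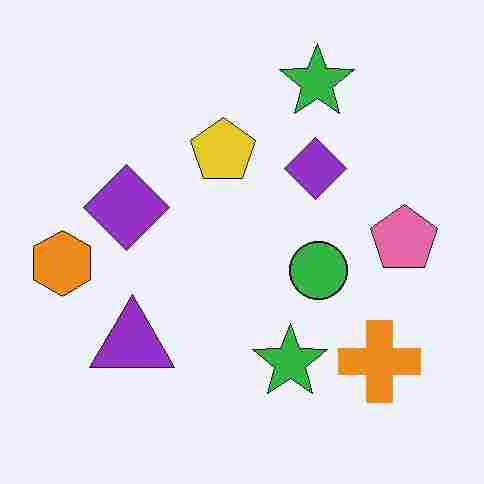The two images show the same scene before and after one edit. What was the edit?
The second image is the first heavily JPEG-compressed with obvious blocking artifacts.

Blocky 8×8 compression artifacts appear around shape edges and the flat background shows ringing — characteristic JPEG degradation.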